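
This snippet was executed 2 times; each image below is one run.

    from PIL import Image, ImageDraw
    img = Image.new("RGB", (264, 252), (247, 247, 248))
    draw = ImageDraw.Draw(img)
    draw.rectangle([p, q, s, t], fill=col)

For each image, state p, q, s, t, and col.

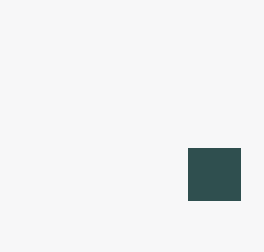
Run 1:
p = 188, q = 148, s = 240, t = 200, col = 'darkslategray'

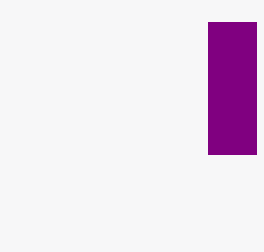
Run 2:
p = 208
q = 22
s = 256
t = 154
col = 'purple'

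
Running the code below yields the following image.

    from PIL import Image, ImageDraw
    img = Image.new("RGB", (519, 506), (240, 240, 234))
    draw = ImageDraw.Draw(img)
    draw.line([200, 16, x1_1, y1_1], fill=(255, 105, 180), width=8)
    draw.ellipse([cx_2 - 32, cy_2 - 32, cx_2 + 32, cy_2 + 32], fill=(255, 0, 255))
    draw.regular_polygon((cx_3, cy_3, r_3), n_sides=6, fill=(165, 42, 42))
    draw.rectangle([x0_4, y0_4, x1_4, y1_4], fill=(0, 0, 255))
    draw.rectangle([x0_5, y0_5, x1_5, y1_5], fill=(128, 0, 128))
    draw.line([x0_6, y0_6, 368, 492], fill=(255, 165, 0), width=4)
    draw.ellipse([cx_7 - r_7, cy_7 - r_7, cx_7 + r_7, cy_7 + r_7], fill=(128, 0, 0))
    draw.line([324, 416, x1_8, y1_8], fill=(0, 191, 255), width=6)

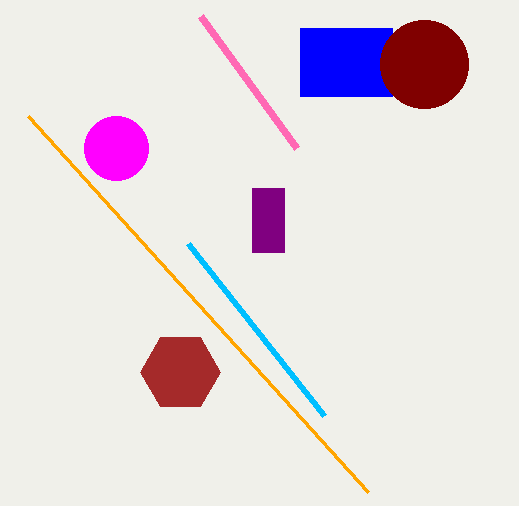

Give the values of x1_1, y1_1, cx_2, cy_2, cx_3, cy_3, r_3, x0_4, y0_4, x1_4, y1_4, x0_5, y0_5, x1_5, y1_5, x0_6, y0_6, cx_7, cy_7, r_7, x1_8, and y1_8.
x1_1 = 296; y1_1 = 148; cx_2 = 116; cy_2 = 148; cx_3 = 180; cy_3 = 372; r_3 = 40; x0_4 = 300; y0_4 = 28; x1_4 = 392; y1_4 = 96; x0_5 = 252; y0_5 = 188; x1_5 = 284; y1_5 = 252; x0_6 = 28; y0_6 = 116; cx_7 = 424; cy_7 = 64; r_7 = 44; x1_8 = 188; y1_8 = 244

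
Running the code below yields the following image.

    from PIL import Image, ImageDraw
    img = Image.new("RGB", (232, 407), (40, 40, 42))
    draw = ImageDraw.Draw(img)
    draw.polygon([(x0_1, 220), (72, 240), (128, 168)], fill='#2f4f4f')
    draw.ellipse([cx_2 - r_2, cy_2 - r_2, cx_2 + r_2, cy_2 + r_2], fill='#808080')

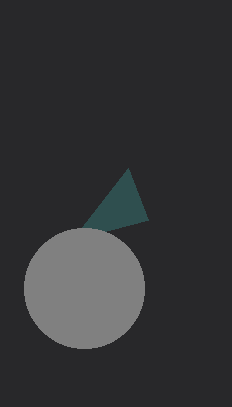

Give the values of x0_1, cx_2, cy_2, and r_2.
x0_1 = 148; cx_2 = 84; cy_2 = 288; r_2 = 60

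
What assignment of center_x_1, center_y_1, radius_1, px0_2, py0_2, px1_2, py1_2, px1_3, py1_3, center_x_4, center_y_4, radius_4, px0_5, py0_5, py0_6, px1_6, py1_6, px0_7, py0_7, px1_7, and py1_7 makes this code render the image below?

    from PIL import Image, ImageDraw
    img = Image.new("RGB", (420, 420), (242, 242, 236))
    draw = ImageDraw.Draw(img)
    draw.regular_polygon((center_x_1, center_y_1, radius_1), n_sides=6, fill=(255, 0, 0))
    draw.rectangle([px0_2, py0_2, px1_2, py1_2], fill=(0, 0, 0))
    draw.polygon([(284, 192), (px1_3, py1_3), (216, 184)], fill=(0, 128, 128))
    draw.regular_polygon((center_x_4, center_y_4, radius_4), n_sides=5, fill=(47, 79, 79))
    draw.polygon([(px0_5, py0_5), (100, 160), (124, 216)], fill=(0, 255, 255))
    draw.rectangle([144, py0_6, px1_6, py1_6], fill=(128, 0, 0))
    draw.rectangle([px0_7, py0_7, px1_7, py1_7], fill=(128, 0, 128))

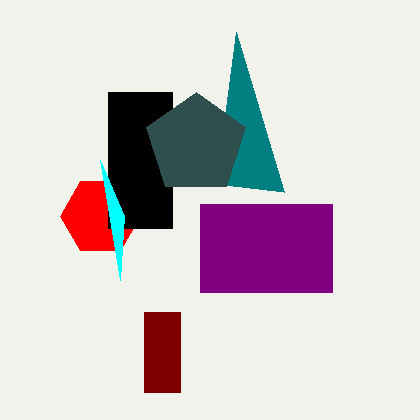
center_x_1 = 100, center_y_1 = 216, radius_1 = 40, px0_2 = 108, py0_2 = 92, px1_2 = 172, py1_2 = 228, px1_3 = 236, py1_3 = 32, center_x_4 = 196, center_y_4 = 144, radius_4 = 52, px0_5 = 120, py0_5 = 280, py0_6 = 312, px1_6 = 180, py1_6 = 392, px0_7 = 200, py0_7 = 204, px1_7 = 332, py1_7 = 292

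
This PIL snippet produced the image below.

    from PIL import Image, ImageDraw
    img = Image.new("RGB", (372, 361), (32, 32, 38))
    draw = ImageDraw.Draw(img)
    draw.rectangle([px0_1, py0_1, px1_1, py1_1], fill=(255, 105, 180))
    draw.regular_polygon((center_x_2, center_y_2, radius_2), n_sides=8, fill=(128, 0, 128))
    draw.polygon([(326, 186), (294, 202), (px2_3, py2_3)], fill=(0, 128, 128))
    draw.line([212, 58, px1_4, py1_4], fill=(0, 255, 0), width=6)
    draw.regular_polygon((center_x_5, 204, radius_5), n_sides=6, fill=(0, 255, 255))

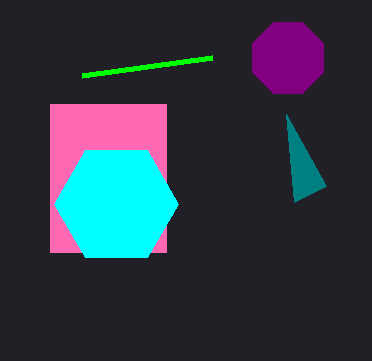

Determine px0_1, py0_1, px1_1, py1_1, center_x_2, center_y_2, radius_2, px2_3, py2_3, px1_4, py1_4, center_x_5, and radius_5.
px0_1 = 50; py0_1 = 104; px1_1 = 166; py1_1 = 252; center_x_2 = 288; center_y_2 = 58; radius_2 = 38; px2_3 = 286; py2_3 = 114; px1_4 = 82; py1_4 = 76; center_x_5 = 116; radius_5 = 62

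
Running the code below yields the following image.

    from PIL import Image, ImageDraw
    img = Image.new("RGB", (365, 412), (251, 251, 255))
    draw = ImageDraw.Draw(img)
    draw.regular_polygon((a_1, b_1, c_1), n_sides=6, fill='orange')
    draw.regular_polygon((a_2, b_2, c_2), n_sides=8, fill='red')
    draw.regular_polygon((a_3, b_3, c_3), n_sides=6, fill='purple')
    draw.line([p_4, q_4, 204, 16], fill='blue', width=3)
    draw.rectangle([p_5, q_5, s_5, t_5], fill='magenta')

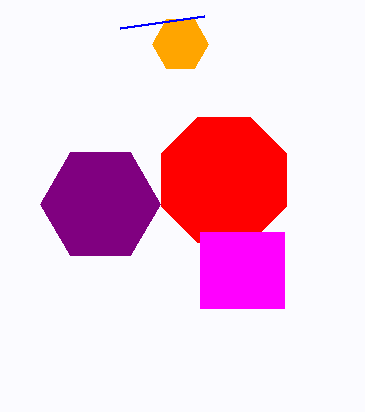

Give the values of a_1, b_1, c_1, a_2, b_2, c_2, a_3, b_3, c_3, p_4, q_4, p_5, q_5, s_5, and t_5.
a_1 = 180
b_1 = 44
c_1 = 28
a_2 = 224
b_2 = 180
c_2 = 68
a_3 = 100
b_3 = 204
c_3 = 60
p_4 = 120
q_4 = 28
p_5 = 200
q_5 = 232
s_5 = 284
t_5 = 308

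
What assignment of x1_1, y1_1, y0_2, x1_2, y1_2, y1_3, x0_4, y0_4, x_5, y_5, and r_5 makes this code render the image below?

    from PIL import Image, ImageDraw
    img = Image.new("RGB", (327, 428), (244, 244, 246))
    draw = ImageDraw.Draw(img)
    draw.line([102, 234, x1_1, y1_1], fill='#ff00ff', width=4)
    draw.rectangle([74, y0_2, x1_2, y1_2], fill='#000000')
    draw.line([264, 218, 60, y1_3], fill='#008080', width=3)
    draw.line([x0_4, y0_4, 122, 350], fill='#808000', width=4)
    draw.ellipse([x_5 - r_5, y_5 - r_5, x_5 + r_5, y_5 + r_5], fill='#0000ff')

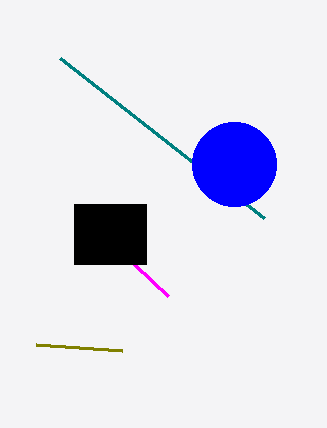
x1_1 = 168
y1_1 = 296
y0_2 = 204
x1_2 = 146
y1_2 = 264
y1_3 = 58
x0_4 = 36
y0_4 = 344
x_5 = 234
y_5 = 164
r_5 = 42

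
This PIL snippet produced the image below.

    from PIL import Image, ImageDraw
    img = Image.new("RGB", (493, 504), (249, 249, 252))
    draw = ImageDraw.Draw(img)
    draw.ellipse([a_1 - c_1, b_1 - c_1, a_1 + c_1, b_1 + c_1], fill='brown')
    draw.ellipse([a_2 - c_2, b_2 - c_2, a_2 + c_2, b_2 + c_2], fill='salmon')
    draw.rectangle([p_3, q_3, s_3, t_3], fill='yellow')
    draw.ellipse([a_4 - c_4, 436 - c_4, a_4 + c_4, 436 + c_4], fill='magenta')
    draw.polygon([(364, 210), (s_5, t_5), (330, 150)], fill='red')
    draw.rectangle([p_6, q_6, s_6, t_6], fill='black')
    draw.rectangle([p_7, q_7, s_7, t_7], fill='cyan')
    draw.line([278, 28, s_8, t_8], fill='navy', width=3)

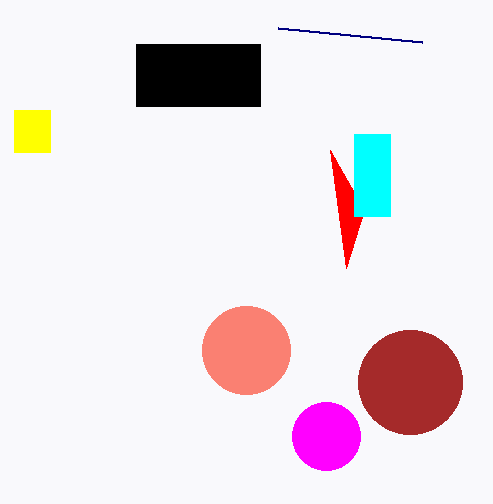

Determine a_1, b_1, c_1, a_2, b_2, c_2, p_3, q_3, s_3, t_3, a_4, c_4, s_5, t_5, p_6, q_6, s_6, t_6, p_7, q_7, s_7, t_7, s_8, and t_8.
a_1 = 410
b_1 = 382
c_1 = 52
a_2 = 246
b_2 = 350
c_2 = 44
p_3 = 14
q_3 = 110
s_3 = 50
t_3 = 152
a_4 = 326
c_4 = 34
s_5 = 346
t_5 = 268
p_6 = 136
q_6 = 44
s_6 = 260
t_6 = 106
p_7 = 354
q_7 = 134
s_7 = 390
t_7 = 216
s_8 = 422
t_8 = 42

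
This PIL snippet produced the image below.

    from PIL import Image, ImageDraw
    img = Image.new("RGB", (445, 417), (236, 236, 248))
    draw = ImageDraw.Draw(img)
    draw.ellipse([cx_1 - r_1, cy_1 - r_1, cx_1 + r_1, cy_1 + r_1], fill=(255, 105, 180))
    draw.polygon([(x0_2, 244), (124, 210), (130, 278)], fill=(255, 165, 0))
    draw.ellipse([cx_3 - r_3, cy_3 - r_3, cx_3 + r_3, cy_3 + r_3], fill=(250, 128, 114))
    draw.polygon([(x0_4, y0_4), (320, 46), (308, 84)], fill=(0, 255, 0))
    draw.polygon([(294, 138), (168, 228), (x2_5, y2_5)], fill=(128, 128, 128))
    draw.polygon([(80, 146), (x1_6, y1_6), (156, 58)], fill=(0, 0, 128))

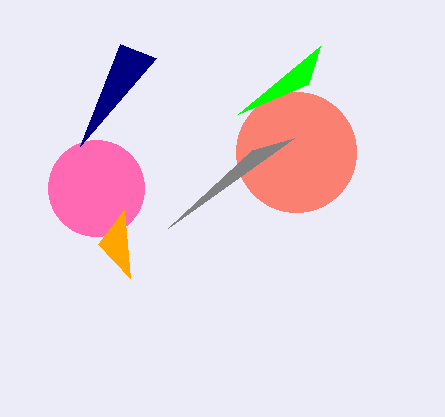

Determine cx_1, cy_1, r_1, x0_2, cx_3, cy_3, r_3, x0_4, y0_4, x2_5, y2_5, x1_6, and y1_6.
cx_1 = 96; cy_1 = 188; r_1 = 48; x0_2 = 98; cx_3 = 296; cy_3 = 152; r_3 = 60; x0_4 = 238; y0_4 = 114; x2_5 = 252; y2_5 = 150; x1_6 = 120; y1_6 = 44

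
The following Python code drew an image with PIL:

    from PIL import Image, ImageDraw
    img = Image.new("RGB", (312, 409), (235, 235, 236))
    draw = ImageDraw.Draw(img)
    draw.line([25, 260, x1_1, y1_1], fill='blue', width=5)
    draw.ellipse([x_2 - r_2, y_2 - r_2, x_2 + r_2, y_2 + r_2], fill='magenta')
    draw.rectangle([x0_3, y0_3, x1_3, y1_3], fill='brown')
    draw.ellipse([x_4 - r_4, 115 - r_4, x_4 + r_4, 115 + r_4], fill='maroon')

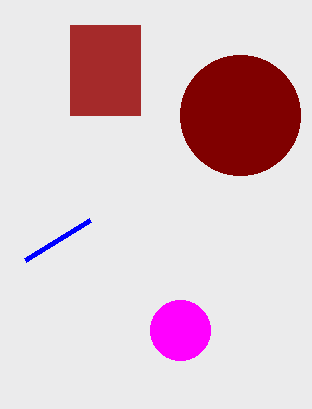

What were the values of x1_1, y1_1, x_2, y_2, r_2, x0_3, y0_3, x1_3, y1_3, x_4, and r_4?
x1_1 = 90
y1_1 = 220
x_2 = 180
y_2 = 330
r_2 = 30
x0_3 = 70
y0_3 = 25
x1_3 = 140
y1_3 = 115
x_4 = 240
r_4 = 60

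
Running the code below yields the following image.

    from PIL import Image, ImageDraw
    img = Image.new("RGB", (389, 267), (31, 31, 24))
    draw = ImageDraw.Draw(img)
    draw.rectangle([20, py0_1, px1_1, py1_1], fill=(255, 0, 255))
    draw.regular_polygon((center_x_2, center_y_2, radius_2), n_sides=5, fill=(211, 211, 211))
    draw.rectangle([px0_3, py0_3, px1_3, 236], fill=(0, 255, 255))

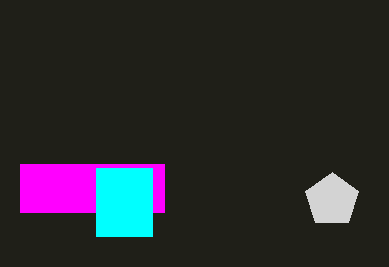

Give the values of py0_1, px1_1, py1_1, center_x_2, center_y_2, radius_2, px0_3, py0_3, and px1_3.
py0_1 = 164
px1_1 = 164
py1_1 = 212
center_x_2 = 332
center_y_2 = 200
radius_2 = 28
px0_3 = 96
py0_3 = 168
px1_3 = 152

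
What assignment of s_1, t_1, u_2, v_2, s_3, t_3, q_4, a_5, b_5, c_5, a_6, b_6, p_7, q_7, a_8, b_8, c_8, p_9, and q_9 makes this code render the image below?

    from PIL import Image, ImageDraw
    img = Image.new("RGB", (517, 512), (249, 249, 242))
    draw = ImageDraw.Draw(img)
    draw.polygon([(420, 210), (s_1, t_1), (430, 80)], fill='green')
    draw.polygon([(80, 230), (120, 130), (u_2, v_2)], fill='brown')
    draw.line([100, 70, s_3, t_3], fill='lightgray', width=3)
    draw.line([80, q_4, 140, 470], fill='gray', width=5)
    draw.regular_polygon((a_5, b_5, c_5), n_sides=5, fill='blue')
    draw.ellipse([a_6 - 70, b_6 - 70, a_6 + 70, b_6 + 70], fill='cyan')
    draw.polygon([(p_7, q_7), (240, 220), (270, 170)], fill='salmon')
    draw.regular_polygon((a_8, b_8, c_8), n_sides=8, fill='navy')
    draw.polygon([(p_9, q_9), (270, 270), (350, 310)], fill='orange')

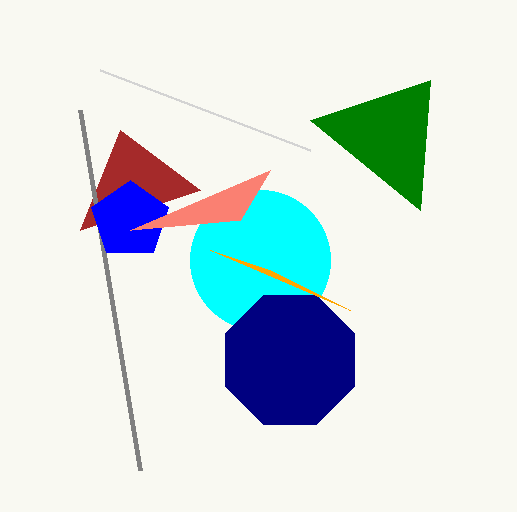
s_1 = 310; t_1 = 120; u_2 = 200; v_2 = 190; s_3 = 310; t_3 = 150; q_4 = 110; a_5 = 130; b_5 = 220; c_5 = 40; a_6 = 260; b_6 = 260; p_7 = 130; q_7 = 230; a_8 = 290; b_8 = 360; c_8 = 70; p_9 = 210; q_9 = 250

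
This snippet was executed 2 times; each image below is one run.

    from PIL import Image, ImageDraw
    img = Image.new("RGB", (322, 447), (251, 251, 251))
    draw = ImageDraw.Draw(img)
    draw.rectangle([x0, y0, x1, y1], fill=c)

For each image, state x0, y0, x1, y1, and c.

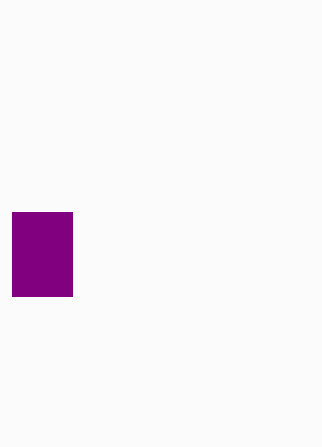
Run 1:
x0 = 12
y0 = 212
x1 = 72
y1 = 296
c = 'purple'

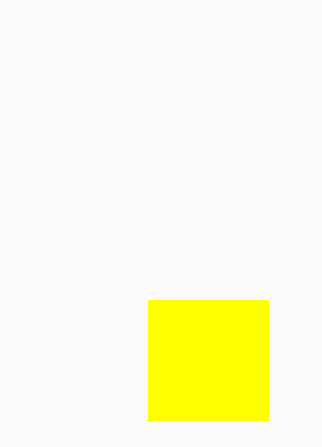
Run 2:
x0 = 148
y0 = 300
x1 = 268
y1 = 420
c = 'yellow'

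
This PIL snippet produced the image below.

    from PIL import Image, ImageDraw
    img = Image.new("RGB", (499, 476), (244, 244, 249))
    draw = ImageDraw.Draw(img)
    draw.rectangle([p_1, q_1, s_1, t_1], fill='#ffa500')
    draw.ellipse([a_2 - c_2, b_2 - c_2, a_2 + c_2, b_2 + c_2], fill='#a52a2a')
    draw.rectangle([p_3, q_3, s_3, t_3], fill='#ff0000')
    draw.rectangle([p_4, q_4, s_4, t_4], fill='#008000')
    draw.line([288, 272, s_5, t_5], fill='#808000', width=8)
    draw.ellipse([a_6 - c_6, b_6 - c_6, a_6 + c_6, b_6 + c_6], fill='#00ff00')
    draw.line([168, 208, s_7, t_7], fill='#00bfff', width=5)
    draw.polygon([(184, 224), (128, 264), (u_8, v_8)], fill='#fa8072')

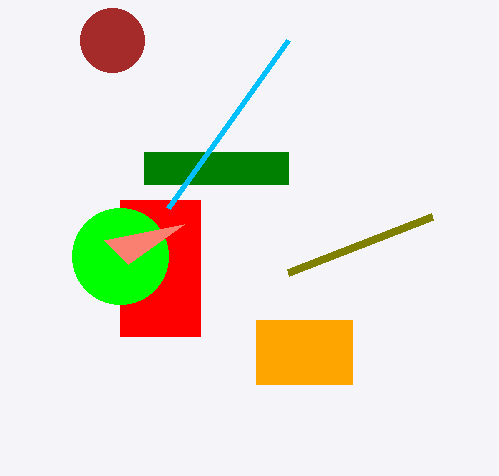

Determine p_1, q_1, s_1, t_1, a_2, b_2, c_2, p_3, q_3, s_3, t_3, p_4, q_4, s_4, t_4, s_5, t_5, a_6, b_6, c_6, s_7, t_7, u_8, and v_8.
p_1 = 256; q_1 = 320; s_1 = 352; t_1 = 384; a_2 = 112; b_2 = 40; c_2 = 32; p_3 = 120; q_3 = 200; s_3 = 200; t_3 = 336; p_4 = 144; q_4 = 152; s_4 = 288; t_4 = 184; s_5 = 432; t_5 = 216; a_6 = 120; b_6 = 256; c_6 = 48; s_7 = 288; t_7 = 40; u_8 = 104; v_8 = 240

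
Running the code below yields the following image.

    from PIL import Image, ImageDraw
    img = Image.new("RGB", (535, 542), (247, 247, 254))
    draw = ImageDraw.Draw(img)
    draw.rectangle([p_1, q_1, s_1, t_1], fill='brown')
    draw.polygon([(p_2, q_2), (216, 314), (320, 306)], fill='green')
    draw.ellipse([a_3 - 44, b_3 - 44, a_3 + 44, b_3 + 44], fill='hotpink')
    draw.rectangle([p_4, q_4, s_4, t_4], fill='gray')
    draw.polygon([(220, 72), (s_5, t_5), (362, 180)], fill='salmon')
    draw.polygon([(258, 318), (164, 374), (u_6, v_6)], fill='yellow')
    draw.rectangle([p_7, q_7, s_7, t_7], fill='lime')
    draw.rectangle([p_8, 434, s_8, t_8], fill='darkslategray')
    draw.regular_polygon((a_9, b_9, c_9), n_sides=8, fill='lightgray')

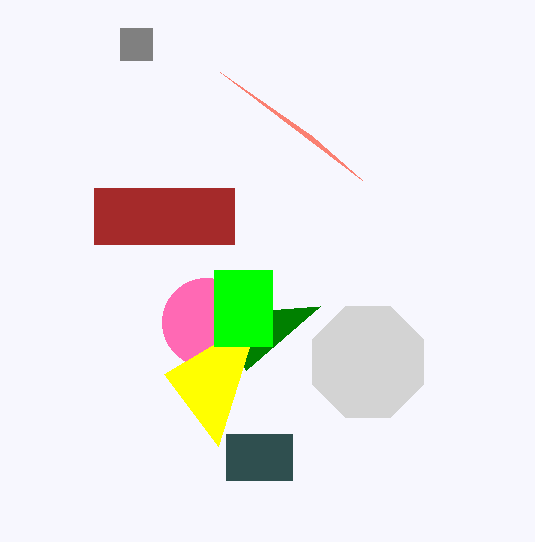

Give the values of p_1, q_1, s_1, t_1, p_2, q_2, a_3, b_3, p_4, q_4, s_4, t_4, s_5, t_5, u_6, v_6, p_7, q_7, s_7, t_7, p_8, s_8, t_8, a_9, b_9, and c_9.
p_1 = 94
q_1 = 188
s_1 = 234
t_1 = 244
p_2 = 246
q_2 = 370
a_3 = 206
b_3 = 322
p_4 = 120
q_4 = 28
s_4 = 152
t_4 = 60
s_5 = 312
t_5 = 136
u_6 = 218
v_6 = 446
p_7 = 214
q_7 = 270
s_7 = 272
t_7 = 346
p_8 = 226
s_8 = 292
t_8 = 480
a_9 = 368
b_9 = 362
c_9 = 60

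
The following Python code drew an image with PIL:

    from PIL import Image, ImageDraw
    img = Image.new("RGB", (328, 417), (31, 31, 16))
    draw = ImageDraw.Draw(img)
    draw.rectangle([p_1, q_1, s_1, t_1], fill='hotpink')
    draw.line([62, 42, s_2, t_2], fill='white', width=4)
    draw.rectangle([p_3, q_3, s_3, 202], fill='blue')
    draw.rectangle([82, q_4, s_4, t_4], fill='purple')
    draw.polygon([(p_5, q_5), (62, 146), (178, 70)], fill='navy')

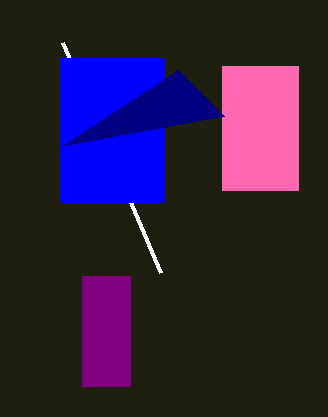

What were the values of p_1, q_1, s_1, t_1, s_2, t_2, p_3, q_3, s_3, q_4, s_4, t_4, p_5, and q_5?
p_1 = 222, q_1 = 66, s_1 = 298, t_1 = 190, s_2 = 160, t_2 = 272, p_3 = 60, q_3 = 58, s_3 = 164, q_4 = 276, s_4 = 130, t_4 = 386, p_5 = 224, q_5 = 116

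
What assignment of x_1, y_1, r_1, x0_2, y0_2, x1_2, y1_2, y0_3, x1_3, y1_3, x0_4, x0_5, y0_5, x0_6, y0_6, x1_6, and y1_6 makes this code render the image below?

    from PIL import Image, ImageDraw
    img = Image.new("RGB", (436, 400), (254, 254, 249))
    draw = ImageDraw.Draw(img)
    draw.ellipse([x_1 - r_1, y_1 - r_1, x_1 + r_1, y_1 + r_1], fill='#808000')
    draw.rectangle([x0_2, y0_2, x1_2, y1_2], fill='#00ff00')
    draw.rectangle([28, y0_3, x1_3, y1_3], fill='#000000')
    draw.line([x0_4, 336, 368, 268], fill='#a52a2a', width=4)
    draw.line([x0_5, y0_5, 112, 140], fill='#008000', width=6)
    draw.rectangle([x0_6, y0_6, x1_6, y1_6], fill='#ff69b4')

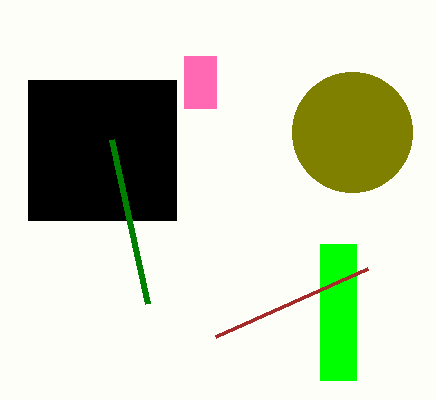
x_1 = 352; y_1 = 132; r_1 = 60; x0_2 = 320; y0_2 = 244; x1_2 = 356; y1_2 = 380; y0_3 = 80; x1_3 = 176; y1_3 = 220; x0_4 = 216; x0_5 = 148; y0_5 = 304; x0_6 = 184; y0_6 = 56; x1_6 = 216; y1_6 = 108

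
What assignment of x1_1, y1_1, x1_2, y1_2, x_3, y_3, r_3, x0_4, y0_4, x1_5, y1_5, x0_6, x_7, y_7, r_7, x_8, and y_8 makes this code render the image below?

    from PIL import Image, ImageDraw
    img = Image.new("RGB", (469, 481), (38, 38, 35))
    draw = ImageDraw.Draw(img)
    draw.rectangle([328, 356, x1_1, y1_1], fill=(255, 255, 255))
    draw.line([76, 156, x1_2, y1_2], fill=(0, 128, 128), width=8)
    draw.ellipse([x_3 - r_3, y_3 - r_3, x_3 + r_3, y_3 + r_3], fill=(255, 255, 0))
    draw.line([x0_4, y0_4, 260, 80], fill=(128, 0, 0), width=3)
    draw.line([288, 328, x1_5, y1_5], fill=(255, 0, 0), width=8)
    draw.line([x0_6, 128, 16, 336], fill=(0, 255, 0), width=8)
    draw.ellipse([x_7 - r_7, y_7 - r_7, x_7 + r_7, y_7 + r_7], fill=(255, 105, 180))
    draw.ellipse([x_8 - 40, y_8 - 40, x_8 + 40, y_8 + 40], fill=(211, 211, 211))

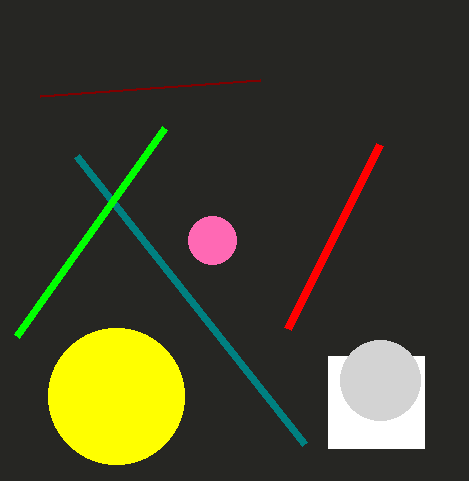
x1_1 = 424; y1_1 = 448; x1_2 = 304; y1_2 = 444; x_3 = 116; y_3 = 396; r_3 = 68; x0_4 = 40; y0_4 = 96; x1_5 = 380; y1_5 = 144; x0_6 = 164; x_7 = 212; y_7 = 240; r_7 = 24; x_8 = 380; y_8 = 380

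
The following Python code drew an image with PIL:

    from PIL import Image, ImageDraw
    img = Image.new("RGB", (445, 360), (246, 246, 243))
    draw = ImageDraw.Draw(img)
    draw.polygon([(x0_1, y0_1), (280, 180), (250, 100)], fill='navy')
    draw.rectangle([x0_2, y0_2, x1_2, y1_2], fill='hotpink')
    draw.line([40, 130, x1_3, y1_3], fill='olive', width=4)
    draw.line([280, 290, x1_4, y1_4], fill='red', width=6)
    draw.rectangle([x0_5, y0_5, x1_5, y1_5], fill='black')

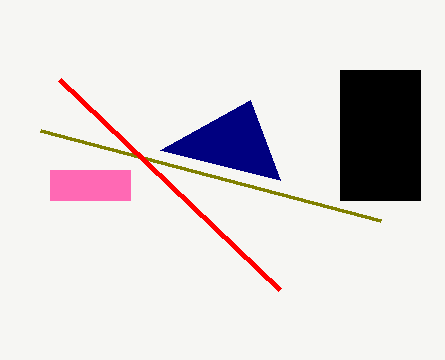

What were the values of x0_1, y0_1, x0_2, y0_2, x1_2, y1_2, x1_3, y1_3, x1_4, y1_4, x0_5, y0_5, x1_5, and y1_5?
x0_1 = 160, y0_1 = 150, x0_2 = 50, y0_2 = 170, x1_2 = 130, y1_2 = 200, x1_3 = 380, y1_3 = 220, x1_4 = 60, y1_4 = 80, x0_5 = 340, y0_5 = 70, x1_5 = 420, y1_5 = 200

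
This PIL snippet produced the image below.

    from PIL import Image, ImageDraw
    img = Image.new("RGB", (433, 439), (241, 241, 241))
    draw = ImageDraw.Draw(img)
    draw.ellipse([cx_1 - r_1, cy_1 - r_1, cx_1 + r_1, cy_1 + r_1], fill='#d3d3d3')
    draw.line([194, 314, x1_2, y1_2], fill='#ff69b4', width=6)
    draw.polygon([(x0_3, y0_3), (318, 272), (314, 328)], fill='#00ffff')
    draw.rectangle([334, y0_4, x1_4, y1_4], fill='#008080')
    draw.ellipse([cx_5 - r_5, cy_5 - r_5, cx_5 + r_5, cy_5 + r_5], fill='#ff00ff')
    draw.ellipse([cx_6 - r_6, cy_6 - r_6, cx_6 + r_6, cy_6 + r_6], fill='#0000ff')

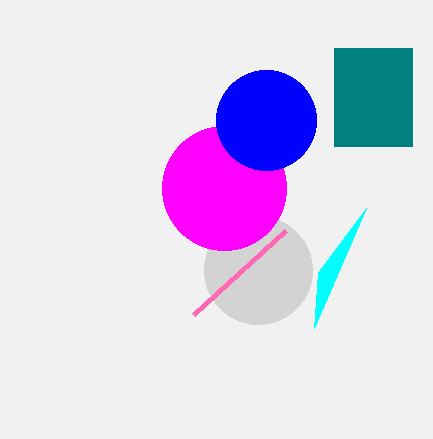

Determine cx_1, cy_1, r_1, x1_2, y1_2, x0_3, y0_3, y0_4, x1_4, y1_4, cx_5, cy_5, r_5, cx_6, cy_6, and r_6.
cx_1 = 258; cy_1 = 270; r_1 = 54; x1_2 = 286; y1_2 = 230; x0_3 = 366; y0_3 = 208; y0_4 = 48; x1_4 = 412; y1_4 = 146; cx_5 = 224; cy_5 = 188; r_5 = 62; cx_6 = 266; cy_6 = 120; r_6 = 50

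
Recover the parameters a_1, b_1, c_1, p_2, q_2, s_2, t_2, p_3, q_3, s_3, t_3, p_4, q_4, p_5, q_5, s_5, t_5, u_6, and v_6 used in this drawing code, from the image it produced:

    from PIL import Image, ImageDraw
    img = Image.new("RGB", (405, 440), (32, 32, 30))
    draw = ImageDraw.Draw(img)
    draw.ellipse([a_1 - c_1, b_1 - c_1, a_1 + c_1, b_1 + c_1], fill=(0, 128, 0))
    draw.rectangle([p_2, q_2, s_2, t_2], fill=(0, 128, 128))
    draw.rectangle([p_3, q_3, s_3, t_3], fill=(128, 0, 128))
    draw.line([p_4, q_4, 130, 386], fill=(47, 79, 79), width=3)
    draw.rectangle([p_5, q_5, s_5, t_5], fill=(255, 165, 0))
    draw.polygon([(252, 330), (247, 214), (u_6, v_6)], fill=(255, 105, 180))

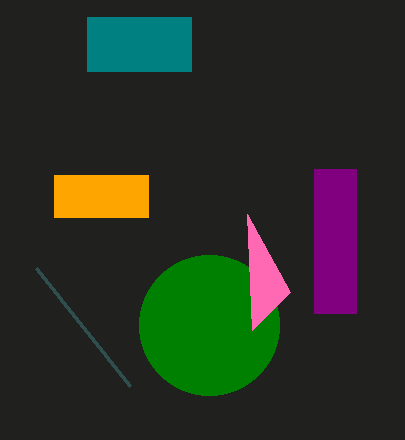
a_1 = 209; b_1 = 325; c_1 = 70; p_2 = 87; q_2 = 17; s_2 = 191; t_2 = 71; p_3 = 314; q_3 = 169; s_3 = 356; t_3 = 313; p_4 = 36; q_4 = 268; p_5 = 54; q_5 = 175; s_5 = 148; t_5 = 217; u_6 = 290; v_6 = 292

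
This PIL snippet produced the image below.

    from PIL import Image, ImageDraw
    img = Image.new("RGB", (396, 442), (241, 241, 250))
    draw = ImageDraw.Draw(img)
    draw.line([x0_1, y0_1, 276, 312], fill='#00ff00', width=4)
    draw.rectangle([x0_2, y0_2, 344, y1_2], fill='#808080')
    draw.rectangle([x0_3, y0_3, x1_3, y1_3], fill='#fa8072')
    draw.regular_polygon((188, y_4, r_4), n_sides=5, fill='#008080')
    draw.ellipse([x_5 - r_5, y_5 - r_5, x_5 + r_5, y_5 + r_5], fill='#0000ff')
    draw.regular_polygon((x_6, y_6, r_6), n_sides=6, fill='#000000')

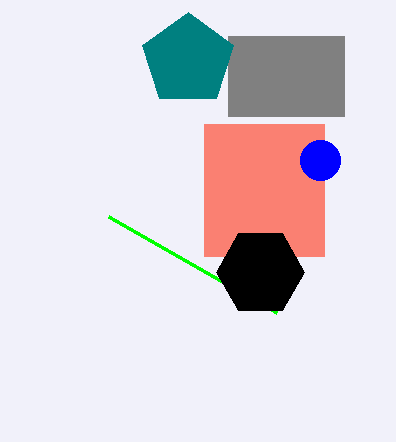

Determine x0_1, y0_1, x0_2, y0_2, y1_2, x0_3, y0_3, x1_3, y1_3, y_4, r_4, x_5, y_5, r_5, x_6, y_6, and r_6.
x0_1 = 108; y0_1 = 216; x0_2 = 228; y0_2 = 36; y1_2 = 116; x0_3 = 204; y0_3 = 124; x1_3 = 324; y1_3 = 256; y_4 = 60; r_4 = 48; x_5 = 320; y_5 = 160; r_5 = 20; x_6 = 260; y_6 = 272; r_6 = 44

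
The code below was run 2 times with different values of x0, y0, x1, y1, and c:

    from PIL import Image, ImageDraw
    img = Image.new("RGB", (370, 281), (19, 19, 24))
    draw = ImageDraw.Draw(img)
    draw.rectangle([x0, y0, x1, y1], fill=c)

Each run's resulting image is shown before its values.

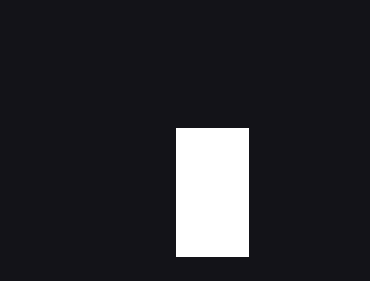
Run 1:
x0 = 176, y0 = 128, x1 = 248, y1 = 256, c = 'white'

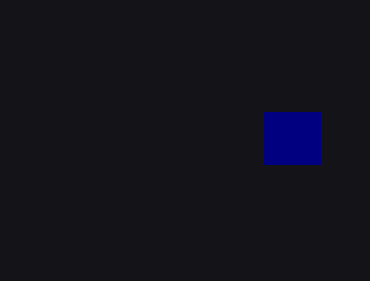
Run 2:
x0 = 264; y0 = 112; x1 = 320; y1 = 164; c = 'navy'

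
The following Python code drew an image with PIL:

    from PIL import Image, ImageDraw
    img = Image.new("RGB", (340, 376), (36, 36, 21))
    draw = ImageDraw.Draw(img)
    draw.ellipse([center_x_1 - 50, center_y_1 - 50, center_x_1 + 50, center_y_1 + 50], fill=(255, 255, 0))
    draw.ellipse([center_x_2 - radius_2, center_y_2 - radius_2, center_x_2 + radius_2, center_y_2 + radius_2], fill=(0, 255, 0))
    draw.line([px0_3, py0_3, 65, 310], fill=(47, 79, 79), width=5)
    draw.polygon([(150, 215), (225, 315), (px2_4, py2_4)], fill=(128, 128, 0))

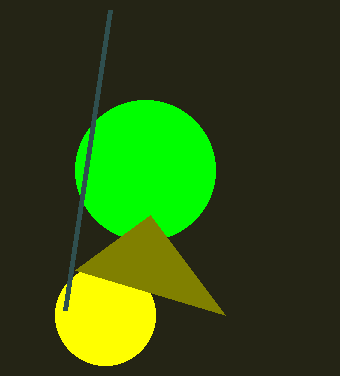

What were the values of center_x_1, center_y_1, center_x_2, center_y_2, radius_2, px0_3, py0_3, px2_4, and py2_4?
center_x_1 = 105; center_y_1 = 315; center_x_2 = 145; center_y_2 = 170; radius_2 = 70; px0_3 = 110; py0_3 = 10; px2_4 = 75; py2_4 = 270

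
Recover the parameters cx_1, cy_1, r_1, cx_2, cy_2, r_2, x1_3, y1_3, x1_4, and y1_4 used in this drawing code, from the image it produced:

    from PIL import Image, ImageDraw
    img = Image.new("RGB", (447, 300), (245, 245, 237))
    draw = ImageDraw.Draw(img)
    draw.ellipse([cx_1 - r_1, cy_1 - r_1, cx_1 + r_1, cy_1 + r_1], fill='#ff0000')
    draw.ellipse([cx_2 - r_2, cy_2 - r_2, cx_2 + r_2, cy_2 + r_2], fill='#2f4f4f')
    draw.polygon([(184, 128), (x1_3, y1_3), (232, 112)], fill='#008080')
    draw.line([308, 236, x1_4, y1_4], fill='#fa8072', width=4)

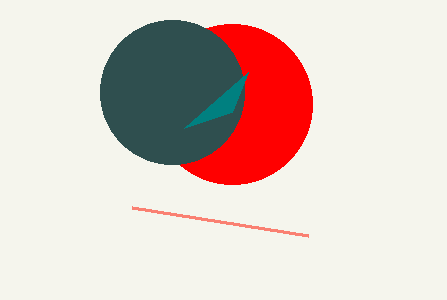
cx_1 = 232, cy_1 = 104, r_1 = 80, cx_2 = 172, cy_2 = 92, r_2 = 72, x1_3 = 248, y1_3 = 72, x1_4 = 132, y1_4 = 208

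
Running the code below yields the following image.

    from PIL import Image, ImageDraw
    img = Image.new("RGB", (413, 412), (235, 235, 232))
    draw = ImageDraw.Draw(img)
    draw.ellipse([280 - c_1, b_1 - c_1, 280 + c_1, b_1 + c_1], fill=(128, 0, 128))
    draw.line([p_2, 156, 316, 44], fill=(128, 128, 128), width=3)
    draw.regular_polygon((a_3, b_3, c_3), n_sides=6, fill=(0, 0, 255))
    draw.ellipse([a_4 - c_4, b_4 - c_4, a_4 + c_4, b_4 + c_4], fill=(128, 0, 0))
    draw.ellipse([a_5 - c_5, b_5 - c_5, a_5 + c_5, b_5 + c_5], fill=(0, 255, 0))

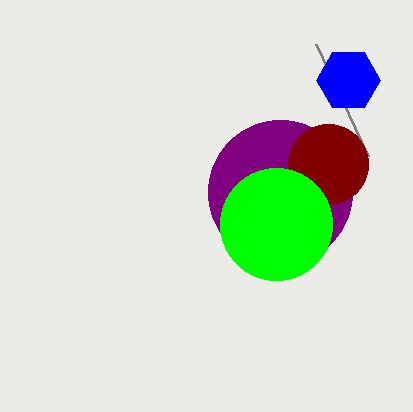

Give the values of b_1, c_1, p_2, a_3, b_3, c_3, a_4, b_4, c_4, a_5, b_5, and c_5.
b_1 = 192, c_1 = 72, p_2 = 368, a_3 = 348, b_3 = 80, c_3 = 32, a_4 = 328, b_4 = 164, c_4 = 40, a_5 = 276, b_5 = 224, c_5 = 56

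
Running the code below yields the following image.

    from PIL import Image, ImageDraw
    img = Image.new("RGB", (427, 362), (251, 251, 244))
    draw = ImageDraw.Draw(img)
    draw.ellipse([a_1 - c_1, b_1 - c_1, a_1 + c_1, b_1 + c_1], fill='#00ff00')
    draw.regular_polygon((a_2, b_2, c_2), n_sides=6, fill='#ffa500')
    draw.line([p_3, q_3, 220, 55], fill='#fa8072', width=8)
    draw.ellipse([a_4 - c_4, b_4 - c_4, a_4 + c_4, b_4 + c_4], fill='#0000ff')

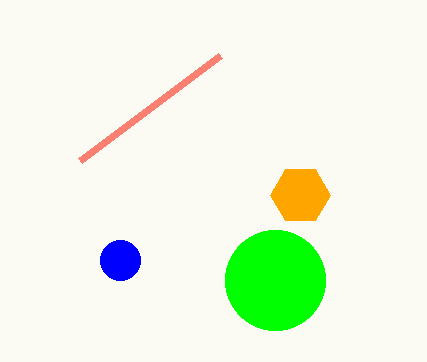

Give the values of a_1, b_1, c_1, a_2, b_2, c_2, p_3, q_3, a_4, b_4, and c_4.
a_1 = 275
b_1 = 280
c_1 = 50
a_2 = 300
b_2 = 195
c_2 = 30
p_3 = 80
q_3 = 160
a_4 = 120
b_4 = 260
c_4 = 20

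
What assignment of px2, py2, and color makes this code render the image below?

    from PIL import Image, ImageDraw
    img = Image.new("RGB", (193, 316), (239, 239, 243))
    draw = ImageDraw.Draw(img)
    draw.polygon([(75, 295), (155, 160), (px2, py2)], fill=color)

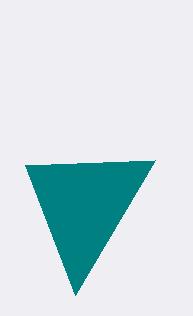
px2 = 25
py2 = 165
color = 'teal'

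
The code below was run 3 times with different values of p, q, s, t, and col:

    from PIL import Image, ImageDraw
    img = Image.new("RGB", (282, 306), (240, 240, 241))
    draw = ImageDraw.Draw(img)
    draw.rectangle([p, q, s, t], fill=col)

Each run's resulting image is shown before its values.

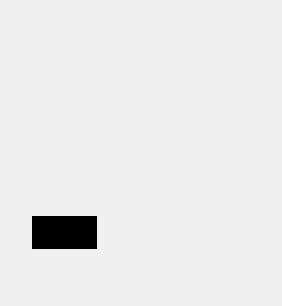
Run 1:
p = 32
q = 216
s = 96
t = 248
col = 'black'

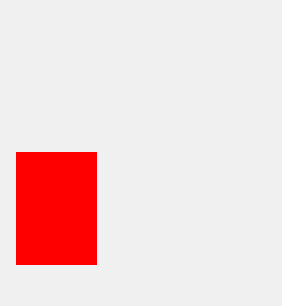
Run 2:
p = 16; q = 152; s = 96; t = 264; col = 'red'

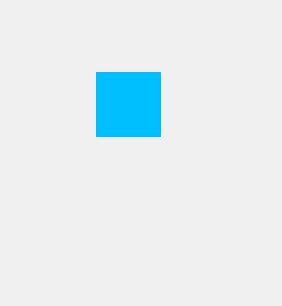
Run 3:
p = 96
q = 72
s = 160
t = 136
col = 'deepskyblue'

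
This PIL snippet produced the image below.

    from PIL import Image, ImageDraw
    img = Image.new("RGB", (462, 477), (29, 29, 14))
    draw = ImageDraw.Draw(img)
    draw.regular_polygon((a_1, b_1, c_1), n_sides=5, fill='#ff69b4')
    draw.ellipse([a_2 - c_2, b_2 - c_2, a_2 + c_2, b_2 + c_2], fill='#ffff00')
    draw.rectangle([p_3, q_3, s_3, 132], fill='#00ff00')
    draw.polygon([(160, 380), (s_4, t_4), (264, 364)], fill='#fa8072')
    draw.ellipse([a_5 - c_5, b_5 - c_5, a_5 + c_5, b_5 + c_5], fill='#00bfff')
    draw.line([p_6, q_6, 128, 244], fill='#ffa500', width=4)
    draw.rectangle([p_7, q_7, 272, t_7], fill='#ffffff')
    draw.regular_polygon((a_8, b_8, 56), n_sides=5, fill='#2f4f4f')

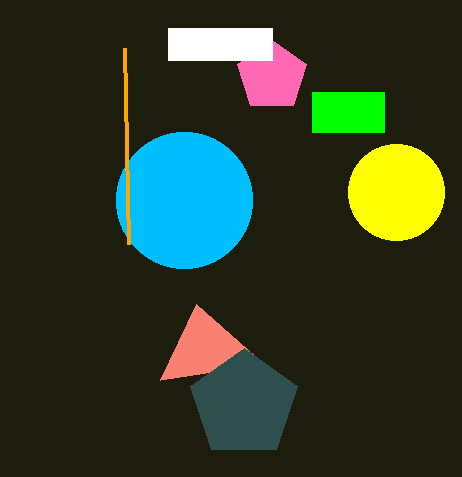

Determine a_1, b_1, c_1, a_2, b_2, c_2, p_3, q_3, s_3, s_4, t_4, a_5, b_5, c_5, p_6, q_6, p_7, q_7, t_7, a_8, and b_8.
a_1 = 272, b_1 = 76, c_1 = 36, a_2 = 396, b_2 = 192, c_2 = 48, p_3 = 312, q_3 = 92, s_3 = 384, s_4 = 196, t_4 = 304, a_5 = 184, b_5 = 200, c_5 = 68, p_6 = 124, q_6 = 48, p_7 = 168, q_7 = 28, t_7 = 60, a_8 = 244, b_8 = 404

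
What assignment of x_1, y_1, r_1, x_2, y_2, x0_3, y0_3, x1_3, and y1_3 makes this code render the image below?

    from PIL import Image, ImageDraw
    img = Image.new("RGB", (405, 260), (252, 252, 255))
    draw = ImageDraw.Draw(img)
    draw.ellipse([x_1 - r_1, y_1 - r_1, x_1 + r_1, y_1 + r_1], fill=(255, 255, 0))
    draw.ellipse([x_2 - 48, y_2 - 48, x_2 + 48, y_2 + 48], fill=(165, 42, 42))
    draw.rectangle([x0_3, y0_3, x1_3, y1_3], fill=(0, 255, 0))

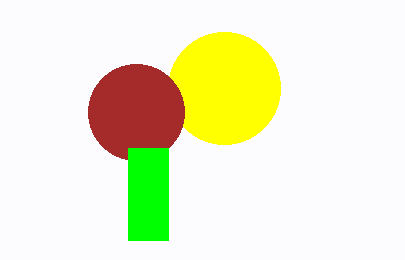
x_1 = 224
y_1 = 88
r_1 = 56
x_2 = 136
y_2 = 112
x0_3 = 128
y0_3 = 148
x1_3 = 168
y1_3 = 240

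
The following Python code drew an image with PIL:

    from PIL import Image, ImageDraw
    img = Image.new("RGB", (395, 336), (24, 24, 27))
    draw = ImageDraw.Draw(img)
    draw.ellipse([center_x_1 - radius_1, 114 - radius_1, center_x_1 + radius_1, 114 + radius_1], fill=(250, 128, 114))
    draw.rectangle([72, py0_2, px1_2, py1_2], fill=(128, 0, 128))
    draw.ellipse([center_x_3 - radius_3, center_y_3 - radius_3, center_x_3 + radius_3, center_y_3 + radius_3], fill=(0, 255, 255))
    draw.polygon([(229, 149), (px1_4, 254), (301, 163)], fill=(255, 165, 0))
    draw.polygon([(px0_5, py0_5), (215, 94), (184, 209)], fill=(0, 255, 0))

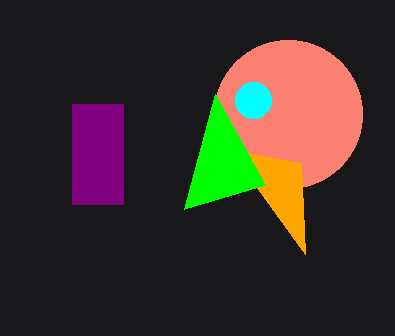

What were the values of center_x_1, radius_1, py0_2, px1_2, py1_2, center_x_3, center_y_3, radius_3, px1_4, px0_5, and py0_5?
center_x_1 = 288
radius_1 = 74
py0_2 = 104
px1_2 = 123
py1_2 = 204
center_x_3 = 253
center_y_3 = 100
radius_3 = 18
px1_4 = 305
px0_5 = 265
py0_5 = 185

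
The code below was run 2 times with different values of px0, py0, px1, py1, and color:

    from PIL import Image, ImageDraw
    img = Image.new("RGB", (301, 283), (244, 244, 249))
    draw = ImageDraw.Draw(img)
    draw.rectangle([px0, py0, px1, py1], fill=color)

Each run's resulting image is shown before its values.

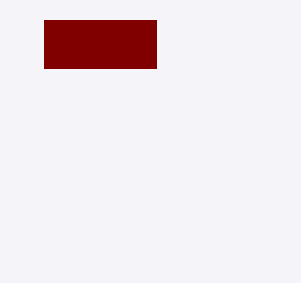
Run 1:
px0 = 44
py0 = 20
px1 = 156
py1 = 68
color = 'maroon'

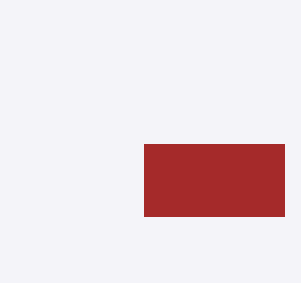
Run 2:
px0 = 144, py0 = 144, px1 = 284, py1 = 216, color = 'brown'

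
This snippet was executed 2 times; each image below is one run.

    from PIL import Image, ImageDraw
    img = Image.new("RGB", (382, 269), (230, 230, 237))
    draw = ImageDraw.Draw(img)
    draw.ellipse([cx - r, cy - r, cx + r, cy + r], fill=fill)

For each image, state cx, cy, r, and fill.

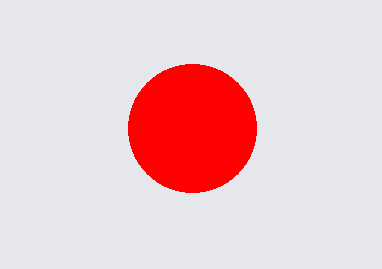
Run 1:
cx = 192
cy = 128
r = 64
fill = 'red'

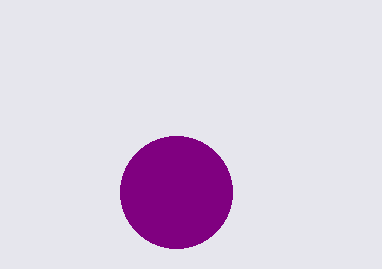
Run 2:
cx = 176, cy = 192, r = 56, fill = 'purple'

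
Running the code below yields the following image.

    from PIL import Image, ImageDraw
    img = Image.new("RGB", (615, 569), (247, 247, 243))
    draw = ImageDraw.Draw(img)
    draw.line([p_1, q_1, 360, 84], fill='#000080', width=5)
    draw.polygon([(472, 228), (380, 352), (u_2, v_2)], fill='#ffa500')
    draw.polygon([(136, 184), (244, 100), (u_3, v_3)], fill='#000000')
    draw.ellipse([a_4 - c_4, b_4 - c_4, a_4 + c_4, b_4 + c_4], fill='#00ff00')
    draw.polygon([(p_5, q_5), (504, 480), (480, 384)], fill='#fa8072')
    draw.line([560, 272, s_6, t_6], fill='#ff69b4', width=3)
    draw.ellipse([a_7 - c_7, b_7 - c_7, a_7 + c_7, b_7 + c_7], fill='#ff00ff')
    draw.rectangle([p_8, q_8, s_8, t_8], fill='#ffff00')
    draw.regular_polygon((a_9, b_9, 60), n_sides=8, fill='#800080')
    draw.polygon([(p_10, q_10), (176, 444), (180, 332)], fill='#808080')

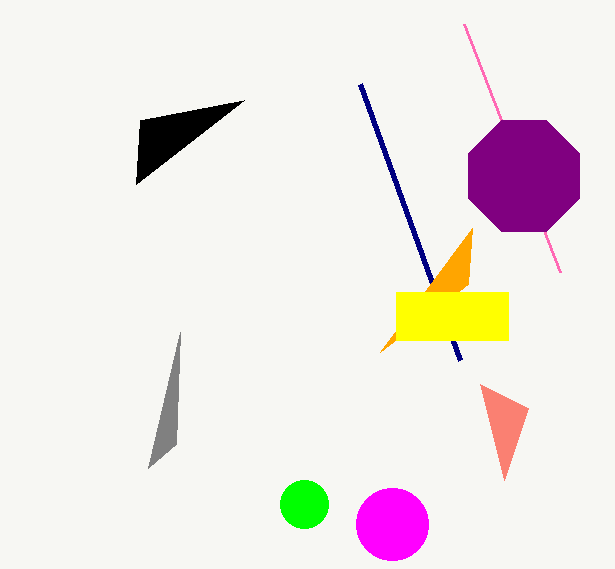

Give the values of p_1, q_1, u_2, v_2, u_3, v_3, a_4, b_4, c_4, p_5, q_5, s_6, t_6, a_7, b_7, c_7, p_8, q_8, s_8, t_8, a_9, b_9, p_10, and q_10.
p_1 = 460
q_1 = 360
u_2 = 468
v_2 = 284
u_3 = 140
v_3 = 120
a_4 = 304
b_4 = 504
c_4 = 24
p_5 = 528
q_5 = 408
s_6 = 464
t_6 = 24
a_7 = 392
b_7 = 524
c_7 = 36
p_8 = 396
q_8 = 292
s_8 = 508
t_8 = 340
a_9 = 524
b_9 = 176
p_10 = 148
q_10 = 468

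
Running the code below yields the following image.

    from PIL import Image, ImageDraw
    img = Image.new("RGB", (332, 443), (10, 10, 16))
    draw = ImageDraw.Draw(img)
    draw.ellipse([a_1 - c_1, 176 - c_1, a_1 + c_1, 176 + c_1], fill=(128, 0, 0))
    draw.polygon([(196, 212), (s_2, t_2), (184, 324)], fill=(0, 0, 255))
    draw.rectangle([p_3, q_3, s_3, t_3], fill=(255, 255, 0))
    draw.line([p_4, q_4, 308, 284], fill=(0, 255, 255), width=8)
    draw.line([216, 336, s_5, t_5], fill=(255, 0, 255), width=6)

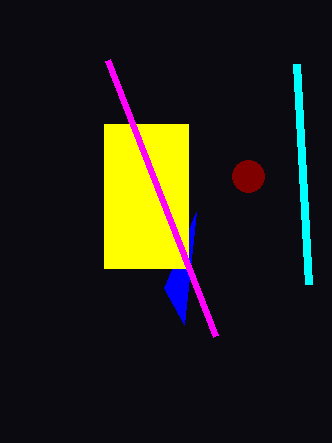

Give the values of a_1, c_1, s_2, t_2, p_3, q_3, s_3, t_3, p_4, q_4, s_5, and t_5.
a_1 = 248, c_1 = 16, s_2 = 164, t_2 = 288, p_3 = 104, q_3 = 124, s_3 = 188, t_3 = 268, p_4 = 296, q_4 = 64, s_5 = 108, t_5 = 60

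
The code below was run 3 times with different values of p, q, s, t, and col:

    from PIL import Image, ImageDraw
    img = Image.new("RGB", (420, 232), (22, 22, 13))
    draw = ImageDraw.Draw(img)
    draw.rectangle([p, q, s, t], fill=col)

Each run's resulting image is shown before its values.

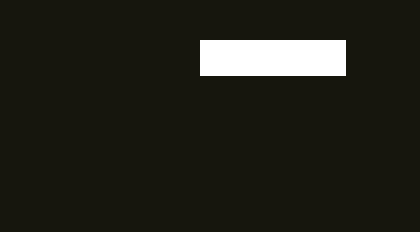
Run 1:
p = 200; q = 40; s = 345; t = 75; col = 'white'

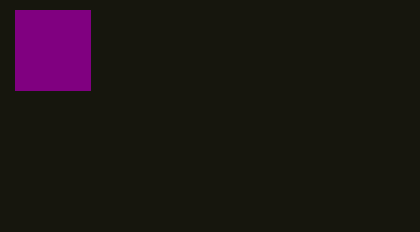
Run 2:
p = 15
q = 10
s = 90
t = 90
col = 'purple'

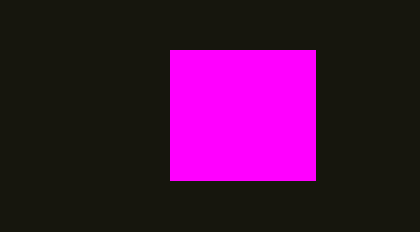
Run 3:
p = 170, q = 50, s = 315, t = 180, col = 'magenta'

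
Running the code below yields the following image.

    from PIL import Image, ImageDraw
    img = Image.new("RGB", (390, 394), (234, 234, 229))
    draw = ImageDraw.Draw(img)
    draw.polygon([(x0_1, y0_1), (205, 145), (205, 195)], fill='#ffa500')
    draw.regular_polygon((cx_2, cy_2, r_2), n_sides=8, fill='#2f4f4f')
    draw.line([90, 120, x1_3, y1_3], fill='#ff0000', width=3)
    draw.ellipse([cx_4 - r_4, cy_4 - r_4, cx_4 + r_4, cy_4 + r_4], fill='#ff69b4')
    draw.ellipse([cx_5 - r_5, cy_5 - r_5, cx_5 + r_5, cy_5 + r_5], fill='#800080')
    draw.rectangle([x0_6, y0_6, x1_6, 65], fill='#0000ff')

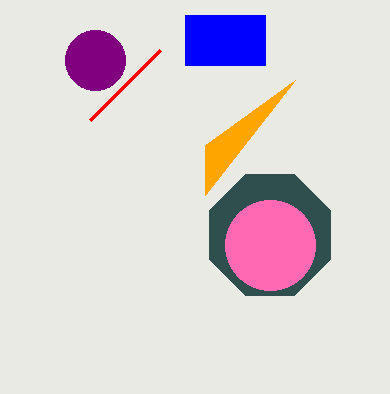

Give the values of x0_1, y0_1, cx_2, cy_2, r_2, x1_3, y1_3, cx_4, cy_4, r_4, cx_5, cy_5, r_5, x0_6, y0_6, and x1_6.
x0_1 = 295; y0_1 = 80; cx_2 = 270; cy_2 = 235; r_2 = 65; x1_3 = 160; y1_3 = 50; cx_4 = 270; cy_4 = 245; r_4 = 45; cx_5 = 95; cy_5 = 60; r_5 = 30; x0_6 = 185; y0_6 = 15; x1_6 = 265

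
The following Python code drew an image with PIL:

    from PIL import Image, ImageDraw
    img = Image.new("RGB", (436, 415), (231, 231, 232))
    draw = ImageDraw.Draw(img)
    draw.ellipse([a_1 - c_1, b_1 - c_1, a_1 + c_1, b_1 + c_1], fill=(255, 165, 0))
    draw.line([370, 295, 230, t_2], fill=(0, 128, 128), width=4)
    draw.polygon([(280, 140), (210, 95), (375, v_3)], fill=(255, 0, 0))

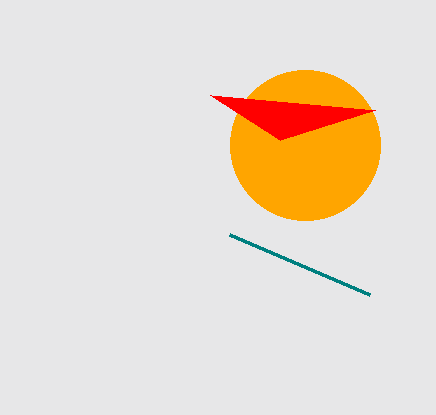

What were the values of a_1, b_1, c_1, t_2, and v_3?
a_1 = 305
b_1 = 145
c_1 = 75
t_2 = 235
v_3 = 110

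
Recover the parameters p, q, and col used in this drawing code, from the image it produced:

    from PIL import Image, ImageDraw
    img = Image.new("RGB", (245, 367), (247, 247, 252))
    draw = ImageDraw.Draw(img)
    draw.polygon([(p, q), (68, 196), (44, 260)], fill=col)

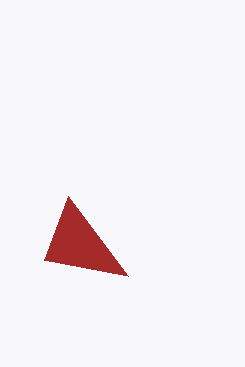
p = 128, q = 276, col = 'brown'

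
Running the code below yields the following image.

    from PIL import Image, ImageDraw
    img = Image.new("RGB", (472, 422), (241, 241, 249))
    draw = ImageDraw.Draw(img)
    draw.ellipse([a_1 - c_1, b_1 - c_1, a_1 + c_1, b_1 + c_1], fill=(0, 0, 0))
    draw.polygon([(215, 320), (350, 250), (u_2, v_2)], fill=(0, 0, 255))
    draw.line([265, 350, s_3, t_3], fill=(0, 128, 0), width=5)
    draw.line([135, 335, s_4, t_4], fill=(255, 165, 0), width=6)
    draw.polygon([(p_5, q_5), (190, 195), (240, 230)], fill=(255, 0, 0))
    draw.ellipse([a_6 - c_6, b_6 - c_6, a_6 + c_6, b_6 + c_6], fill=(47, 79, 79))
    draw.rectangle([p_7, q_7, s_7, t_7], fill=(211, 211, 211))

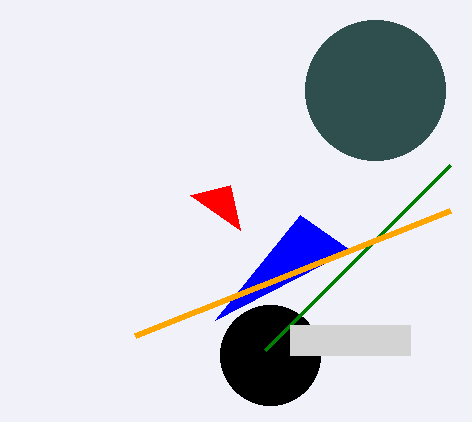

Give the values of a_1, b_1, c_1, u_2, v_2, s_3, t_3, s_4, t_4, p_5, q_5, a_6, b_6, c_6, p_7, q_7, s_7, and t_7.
a_1 = 270; b_1 = 355; c_1 = 50; u_2 = 300; v_2 = 215; s_3 = 450; t_3 = 165; s_4 = 450; t_4 = 210; p_5 = 230; q_5 = 185; a_6 = 375; b_6 = 90; c_6 = 70; p_7 = 290; q_7 = 325; s_7 = 410; t_7 = 355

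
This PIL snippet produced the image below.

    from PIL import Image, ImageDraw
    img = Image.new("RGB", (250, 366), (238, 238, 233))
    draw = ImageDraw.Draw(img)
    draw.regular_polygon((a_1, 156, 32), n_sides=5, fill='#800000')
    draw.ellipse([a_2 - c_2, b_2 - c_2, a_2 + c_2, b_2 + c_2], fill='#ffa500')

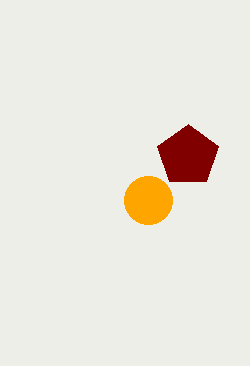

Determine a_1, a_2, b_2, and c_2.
a_1 = 188
a_2 = 148
b_2 = 200
c_2 = 24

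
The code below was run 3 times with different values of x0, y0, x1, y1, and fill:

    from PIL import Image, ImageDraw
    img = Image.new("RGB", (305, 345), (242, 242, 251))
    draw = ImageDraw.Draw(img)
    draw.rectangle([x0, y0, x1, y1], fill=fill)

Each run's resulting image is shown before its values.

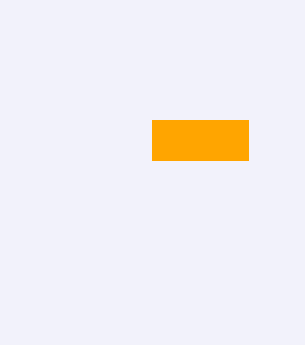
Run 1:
x0 = 152
y0 = 120
x1 = 248
y1 = 160
fill = 'orange'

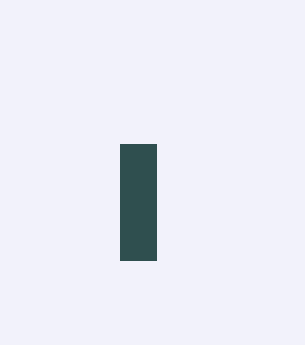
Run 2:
x0 = 120, y0 = 144, x1 = 156, y1 = 260, fill = 'darkslategray'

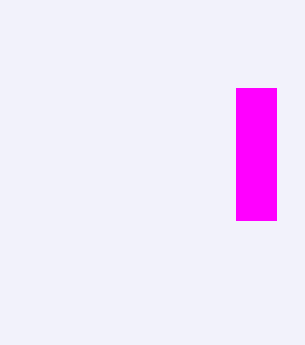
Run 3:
x0 = 236; y0 = 88; x1 = 276; y1 = 220; fill = 'magenta'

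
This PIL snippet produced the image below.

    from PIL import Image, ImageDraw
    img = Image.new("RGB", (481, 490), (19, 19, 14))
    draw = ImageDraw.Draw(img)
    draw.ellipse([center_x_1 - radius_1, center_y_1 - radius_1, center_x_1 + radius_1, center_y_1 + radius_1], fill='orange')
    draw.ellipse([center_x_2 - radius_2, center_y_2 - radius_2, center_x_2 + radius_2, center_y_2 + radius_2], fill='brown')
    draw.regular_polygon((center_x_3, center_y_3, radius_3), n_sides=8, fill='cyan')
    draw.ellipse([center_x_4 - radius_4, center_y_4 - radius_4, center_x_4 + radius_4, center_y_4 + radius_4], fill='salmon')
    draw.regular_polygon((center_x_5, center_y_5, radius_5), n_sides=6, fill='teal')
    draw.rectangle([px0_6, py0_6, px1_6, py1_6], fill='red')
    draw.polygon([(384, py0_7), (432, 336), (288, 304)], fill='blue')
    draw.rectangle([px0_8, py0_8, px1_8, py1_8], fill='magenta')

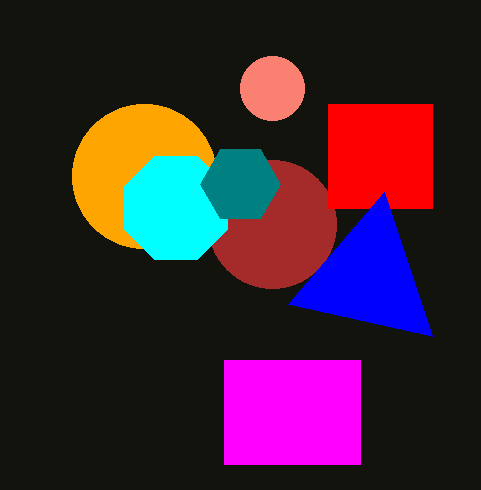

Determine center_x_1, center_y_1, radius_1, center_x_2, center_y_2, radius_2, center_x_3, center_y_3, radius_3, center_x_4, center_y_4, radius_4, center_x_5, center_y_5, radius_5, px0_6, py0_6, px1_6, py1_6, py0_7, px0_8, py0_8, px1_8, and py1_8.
center_x_1 = 144
center_y_1 = 176
radius_1 = 72
center_x_2 = 272
center_y_2 = 224
radius_2 = 64
center_x_3 = 176
center_y_3 = 208
radius_3 = 56
center_x_4 = 272
center_y_4 = 88
radius_4 = 32
center_x_5 = 240
center_y_5 = 184
radius_5 = 40
px0_6 = 328
py0_6 = 104
px1_6 = 432
py1_6 = 208
py0_7 = 192
px0_8 = 224
py0_8 = 360
px1_8 = 360
py1_8 = 464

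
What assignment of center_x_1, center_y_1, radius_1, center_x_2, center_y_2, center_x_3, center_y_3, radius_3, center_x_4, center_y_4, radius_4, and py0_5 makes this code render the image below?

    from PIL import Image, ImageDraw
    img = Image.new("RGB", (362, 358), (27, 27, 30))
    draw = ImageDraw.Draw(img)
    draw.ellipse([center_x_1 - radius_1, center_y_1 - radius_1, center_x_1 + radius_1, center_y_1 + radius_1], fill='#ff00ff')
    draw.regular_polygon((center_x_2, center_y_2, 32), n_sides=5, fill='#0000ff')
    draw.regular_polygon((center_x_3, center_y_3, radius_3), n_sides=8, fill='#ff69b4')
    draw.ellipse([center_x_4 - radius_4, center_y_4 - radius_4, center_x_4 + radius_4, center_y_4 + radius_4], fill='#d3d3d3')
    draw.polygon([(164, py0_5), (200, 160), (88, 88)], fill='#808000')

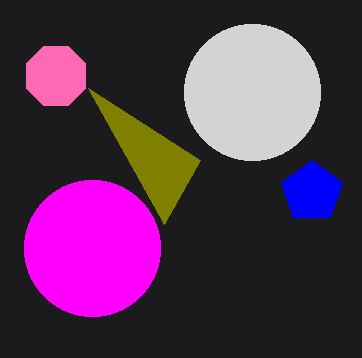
center_x_1 = 92; center_y_1 = 248; radius_1 = 68; center_x_2 = 312; center_y_2 = 192; center_x_3 = 56; center_y_3 = 76; radius_3 = 32; center_x_4 = 252; center_y_4 = 92; radius_4 = 68; py0_5 = 224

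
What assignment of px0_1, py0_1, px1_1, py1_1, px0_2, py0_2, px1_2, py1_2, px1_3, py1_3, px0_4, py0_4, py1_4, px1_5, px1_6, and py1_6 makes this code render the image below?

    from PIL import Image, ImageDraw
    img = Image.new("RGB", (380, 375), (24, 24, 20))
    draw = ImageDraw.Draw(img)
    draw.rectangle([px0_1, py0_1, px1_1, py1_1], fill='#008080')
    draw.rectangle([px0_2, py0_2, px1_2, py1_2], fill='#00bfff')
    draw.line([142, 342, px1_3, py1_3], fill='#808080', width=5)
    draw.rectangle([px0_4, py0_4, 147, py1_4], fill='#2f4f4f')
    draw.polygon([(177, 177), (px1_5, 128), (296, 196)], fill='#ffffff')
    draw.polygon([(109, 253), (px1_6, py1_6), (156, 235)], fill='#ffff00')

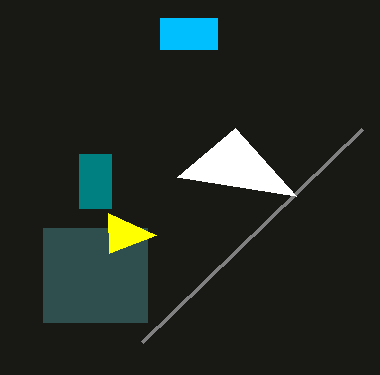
px0_1 = 79; py0_1 = 154; px1_1 = 111; py1_1 = 208; px0_2 = 160; py0_2 = 18; px1_2 = 217; py1_2 = 49; px1_3 = 362; py1_3 = 129; px0_4 = 43; py0_4 = 228; py1_4 = 322; px1_5 = 235; px1_6 = 108; py1_6 = 213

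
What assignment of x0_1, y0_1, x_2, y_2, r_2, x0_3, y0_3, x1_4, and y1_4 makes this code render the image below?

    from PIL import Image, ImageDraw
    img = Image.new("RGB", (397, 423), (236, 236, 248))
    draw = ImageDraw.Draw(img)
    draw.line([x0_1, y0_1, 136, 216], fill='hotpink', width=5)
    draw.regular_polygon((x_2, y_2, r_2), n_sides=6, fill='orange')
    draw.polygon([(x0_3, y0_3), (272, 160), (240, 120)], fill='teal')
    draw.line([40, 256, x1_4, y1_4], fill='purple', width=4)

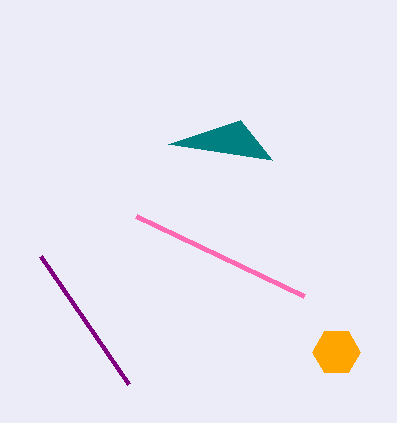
x0_1 = 304, y0_1 = 296, x_2 = 336, y_2 = 352, r_2 = 24, x0_3 = 168, y0_3 = 144, x1_4 = 128, y1_4 = 384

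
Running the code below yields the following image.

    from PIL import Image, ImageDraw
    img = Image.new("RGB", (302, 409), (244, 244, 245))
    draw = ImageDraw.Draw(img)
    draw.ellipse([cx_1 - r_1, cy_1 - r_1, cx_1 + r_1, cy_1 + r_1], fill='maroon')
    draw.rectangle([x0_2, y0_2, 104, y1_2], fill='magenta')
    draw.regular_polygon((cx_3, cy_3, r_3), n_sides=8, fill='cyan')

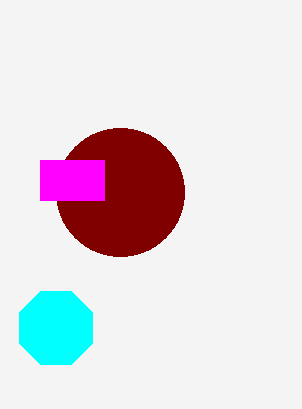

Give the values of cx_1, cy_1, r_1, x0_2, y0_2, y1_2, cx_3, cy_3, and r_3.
cx_1 = 120
cy_1 = 192
r_1 = 64
x0_2 = 40
y0_2 = 160
y1_2 = 200
cx_3 = 56
cy_3 = 328
r_3 = 40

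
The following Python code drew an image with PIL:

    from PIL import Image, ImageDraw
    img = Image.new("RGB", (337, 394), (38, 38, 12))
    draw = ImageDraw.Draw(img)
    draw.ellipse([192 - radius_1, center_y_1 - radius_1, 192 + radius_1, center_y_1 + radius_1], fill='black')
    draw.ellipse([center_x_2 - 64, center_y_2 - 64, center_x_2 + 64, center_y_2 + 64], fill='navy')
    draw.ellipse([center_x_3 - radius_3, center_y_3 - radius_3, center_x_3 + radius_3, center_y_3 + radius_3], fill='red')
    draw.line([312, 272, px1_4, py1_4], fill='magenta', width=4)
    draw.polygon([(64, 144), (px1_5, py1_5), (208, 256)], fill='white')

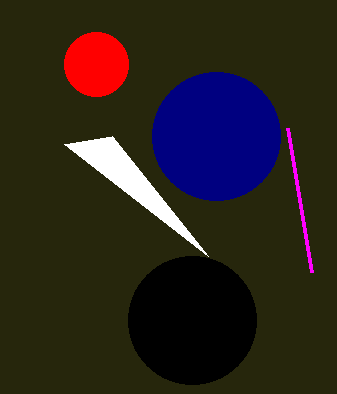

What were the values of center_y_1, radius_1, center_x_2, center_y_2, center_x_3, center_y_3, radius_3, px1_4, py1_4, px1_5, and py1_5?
center_y_1 = 320, radius_1 = 64, center_x_2 = 216, center_y_2 = 136, center_x_3 = 96, center_y_3 = 64, radius_3 = 32, px1_4 = 288, py1_4 = 128, px1_5 = 112, py1_5 = 136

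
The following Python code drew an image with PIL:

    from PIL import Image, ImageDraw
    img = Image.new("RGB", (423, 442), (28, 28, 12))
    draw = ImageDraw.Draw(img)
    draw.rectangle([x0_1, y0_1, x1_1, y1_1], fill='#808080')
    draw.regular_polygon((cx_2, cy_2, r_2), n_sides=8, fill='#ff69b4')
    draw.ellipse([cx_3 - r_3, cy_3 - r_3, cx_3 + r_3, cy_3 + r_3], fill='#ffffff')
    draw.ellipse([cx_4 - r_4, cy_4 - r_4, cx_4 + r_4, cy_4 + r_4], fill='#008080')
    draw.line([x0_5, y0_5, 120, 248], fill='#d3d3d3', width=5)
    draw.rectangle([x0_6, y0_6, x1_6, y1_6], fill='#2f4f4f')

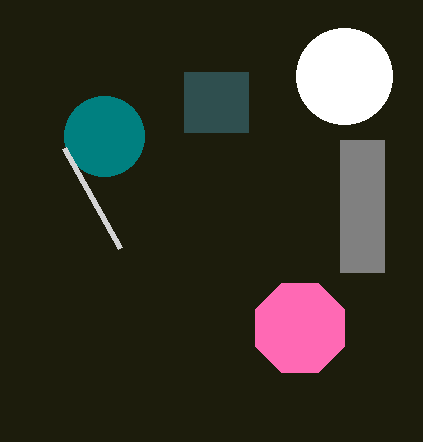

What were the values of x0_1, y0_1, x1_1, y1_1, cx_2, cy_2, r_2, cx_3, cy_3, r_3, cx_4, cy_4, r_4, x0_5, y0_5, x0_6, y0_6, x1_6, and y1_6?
x0_1 = 340; y0_1 = 140; x1_1 = 384; y1_1 = 272; cx_2 = 300; cy_2 = 328; r_2 = 48; cx_3 = 344; cy_3 = 76; r_3 = 48; cx_4 = 104; cy_4 = 136; r_4 = 40; x0_5 = 64; y0_5 = 148; x0_6 = 184; y0_6 = 72; x1_6 = 248; y1_6 = 132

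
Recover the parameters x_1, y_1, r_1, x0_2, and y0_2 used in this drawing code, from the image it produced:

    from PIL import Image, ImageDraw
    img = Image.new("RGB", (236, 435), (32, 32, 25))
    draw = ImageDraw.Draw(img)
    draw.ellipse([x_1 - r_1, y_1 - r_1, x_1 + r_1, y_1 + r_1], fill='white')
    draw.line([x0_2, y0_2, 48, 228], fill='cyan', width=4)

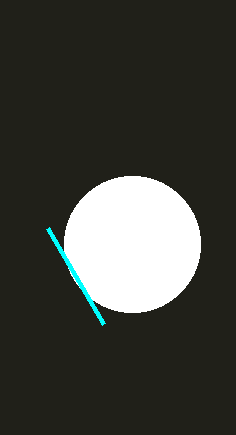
x_1 = 132; y_1 = 244; r_1 = 68; x0_2 = 104; y0_2 = 324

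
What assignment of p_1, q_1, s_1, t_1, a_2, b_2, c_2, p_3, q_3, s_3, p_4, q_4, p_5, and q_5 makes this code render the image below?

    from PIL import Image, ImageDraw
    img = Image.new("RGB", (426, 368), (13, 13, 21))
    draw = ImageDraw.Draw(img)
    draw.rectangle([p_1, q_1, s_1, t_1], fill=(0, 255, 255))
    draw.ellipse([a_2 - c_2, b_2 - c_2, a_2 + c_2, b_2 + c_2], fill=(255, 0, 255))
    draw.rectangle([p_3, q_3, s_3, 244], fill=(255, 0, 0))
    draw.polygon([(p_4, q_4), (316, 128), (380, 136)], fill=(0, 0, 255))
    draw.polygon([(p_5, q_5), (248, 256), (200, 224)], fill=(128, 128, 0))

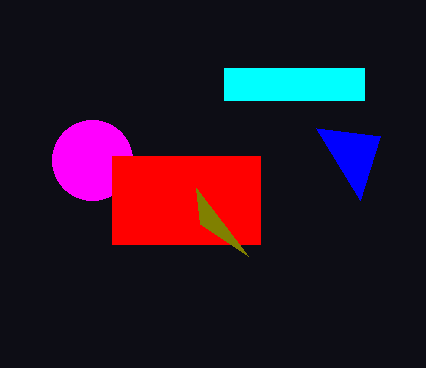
p_1 = 224; q_1 = 68; s_1 = 364; t_1 = 100; a_2 = 92; b_2 = 160; c_2 = 40; p_3 = 112; q_3 = 156; s_3 = 260; p_4 = 360; q_4 = 200; p_5 = 196; q_5 = 188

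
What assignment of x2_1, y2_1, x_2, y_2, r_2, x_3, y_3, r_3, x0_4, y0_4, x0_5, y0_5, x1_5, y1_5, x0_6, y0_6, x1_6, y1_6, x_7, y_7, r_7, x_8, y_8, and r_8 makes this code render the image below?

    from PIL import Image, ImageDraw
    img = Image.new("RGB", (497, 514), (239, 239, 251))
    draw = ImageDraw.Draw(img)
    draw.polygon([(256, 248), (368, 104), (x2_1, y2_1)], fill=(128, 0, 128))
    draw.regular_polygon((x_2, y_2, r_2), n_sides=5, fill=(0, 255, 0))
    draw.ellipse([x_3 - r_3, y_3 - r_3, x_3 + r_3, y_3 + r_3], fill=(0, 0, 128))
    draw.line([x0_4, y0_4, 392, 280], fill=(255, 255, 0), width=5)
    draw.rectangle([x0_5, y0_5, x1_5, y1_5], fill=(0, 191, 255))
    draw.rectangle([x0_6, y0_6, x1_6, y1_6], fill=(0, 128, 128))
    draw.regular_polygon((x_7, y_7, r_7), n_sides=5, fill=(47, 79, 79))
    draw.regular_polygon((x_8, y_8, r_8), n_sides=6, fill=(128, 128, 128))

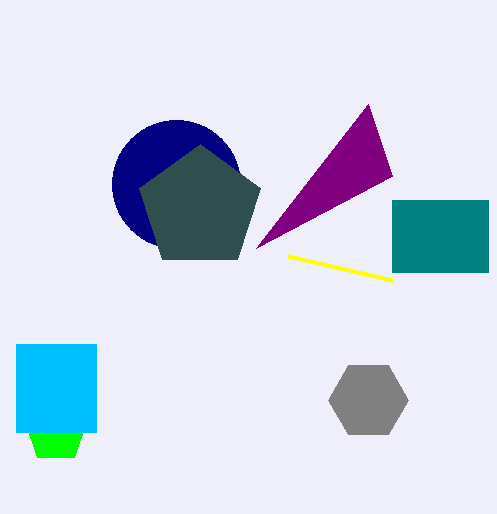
x2_1 = 392
y2_1 = 176
x_2 = 56
y_2 = 432
r_2 = 32
x_3 = 176
y_3 = 184
r_3 = 64
x0_4 = 288
y0_4 = 256
x0_5 = 16
y0_5 = 344
x1_5 = 96
y1_5 = 432
x0_6 = 392
y0_6 = 200
x1_6 = 488
y1_6 = 272
x_7 = 200
y_7 = 208
r_7 = 64
x_8 = 368
y_8 = 400
r_8 = 40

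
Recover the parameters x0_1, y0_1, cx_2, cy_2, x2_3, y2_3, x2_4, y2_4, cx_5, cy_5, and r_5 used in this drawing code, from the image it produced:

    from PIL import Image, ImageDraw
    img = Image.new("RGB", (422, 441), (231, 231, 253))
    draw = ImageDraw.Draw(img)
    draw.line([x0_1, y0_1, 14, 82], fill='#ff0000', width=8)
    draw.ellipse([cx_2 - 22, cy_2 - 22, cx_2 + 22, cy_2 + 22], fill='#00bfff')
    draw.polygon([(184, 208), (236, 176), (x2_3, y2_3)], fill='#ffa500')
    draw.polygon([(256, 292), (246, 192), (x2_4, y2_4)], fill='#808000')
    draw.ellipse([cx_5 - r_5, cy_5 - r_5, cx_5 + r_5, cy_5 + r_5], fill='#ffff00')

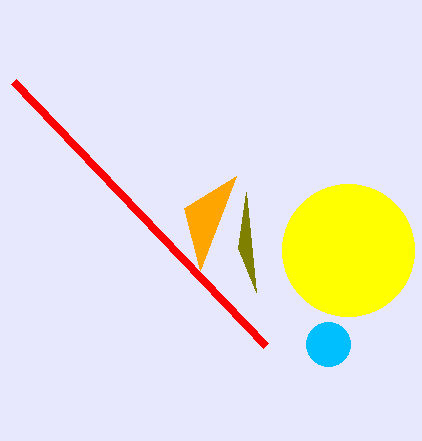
x0_1 = 266; y0_1 = 346; cx_2 = 328; cy_2 = 344; x2_3 = 200; y2_3 = 270; x2_4 = 238; y2_4 = 248; cx_5 = 348; cy_5 = 250; r_5 = 66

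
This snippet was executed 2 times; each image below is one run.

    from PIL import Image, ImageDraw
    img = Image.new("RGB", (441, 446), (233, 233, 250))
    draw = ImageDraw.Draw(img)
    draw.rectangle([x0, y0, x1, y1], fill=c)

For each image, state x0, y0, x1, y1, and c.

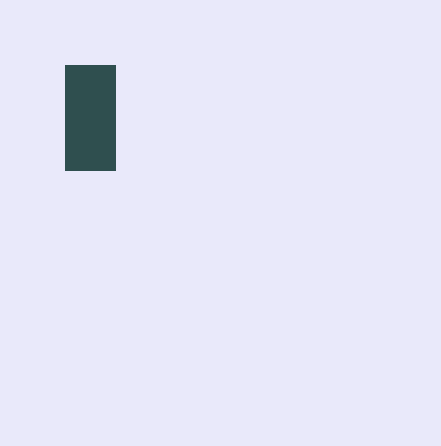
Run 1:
x0 = 65, y0 = 65, x1 = 115, y1 = 170, c = 'darkslategray'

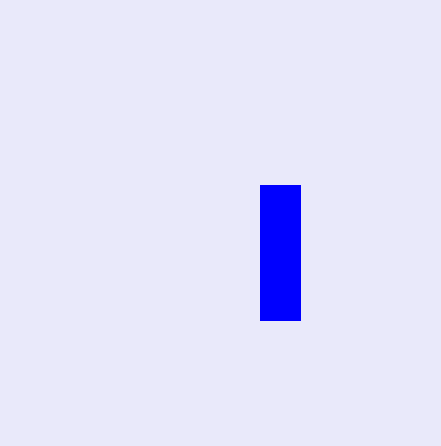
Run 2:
x0 = 260
y0 = 185
x1 = 300
y1 = 320
c = 'blue'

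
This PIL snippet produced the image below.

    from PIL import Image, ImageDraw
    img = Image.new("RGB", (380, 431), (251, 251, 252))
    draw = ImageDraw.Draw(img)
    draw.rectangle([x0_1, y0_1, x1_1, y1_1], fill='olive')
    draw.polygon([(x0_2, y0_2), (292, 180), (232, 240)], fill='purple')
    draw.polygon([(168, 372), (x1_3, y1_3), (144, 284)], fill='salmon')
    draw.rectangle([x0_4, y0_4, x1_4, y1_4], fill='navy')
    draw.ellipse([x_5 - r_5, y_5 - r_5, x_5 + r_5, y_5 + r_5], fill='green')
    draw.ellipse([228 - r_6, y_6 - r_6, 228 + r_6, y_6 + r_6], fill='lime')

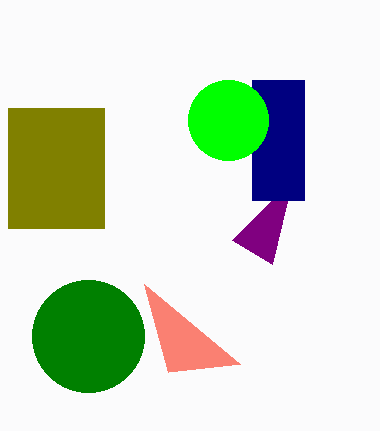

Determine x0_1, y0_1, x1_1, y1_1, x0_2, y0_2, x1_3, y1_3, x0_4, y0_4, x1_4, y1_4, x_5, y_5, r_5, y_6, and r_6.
x0_1 = 8, y0_1 = 108, x1_1 = 104, y1_1 = 228, x0_2 = 272, y0_2 = 264, x1_3 = 240, y1_3 = 364, x0_4 = 252, y0_4 = 80, x1_4 = 304, y1_4 = 200, x_5 = 88, y_5 = 336, r_5 = 56, y_6 = 120, r_6 = 40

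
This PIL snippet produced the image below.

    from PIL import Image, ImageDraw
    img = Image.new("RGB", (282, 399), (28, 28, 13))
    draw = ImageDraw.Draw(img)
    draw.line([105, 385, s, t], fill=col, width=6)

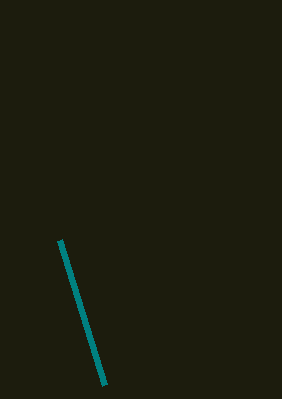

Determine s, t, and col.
s = 60
t = 240
col = 'teal'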